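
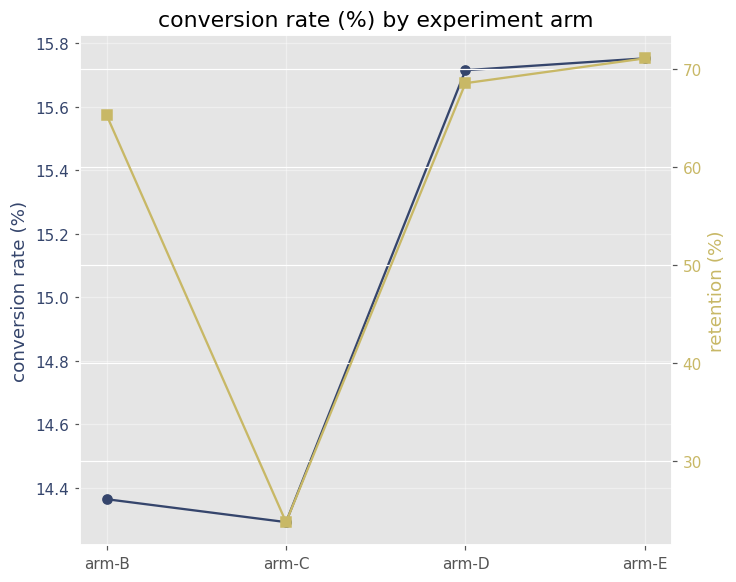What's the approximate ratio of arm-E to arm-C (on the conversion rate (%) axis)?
≈ 1.11×

arm-E ≈ 15.8, arm-C ≈ 14.2; 15.8/14.2 ≈ 1.11.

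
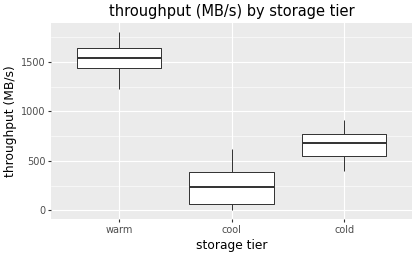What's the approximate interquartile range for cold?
Q3 ≈ 800, Q1 ≈ 600; IQR ≈ 200.

≈ 200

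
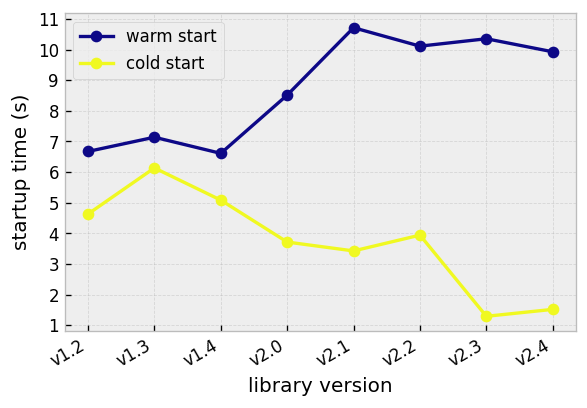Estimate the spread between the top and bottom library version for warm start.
Max v2.1 ≈ 11, min v1.4 ≈ 7; range ≈ 4.

≈ 4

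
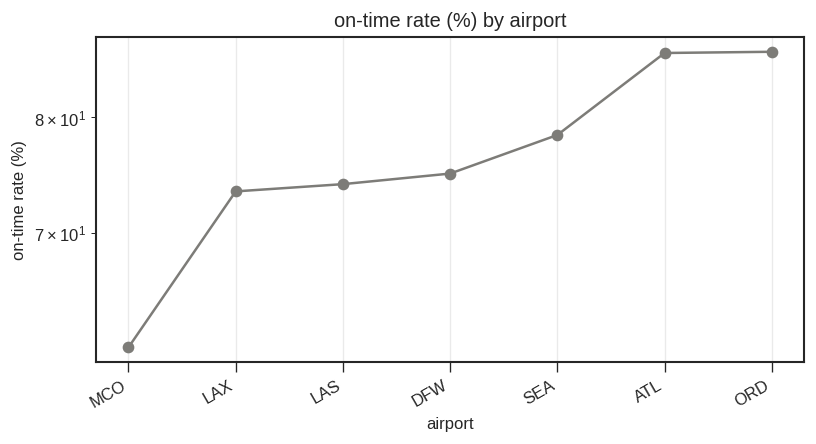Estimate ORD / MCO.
ORD ≈ 85, MCO ≈ 60; 85/60 ≈ 1.42.

≈ 1.42×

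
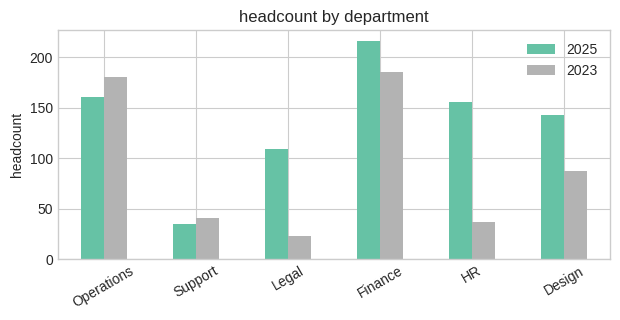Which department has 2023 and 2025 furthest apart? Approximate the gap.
HR: 2023 ≈ 40, 2025 ≈ 160 → gap ≈ 120. Next-largest (Legal) is only ≈ 80.

HR, ≈ 120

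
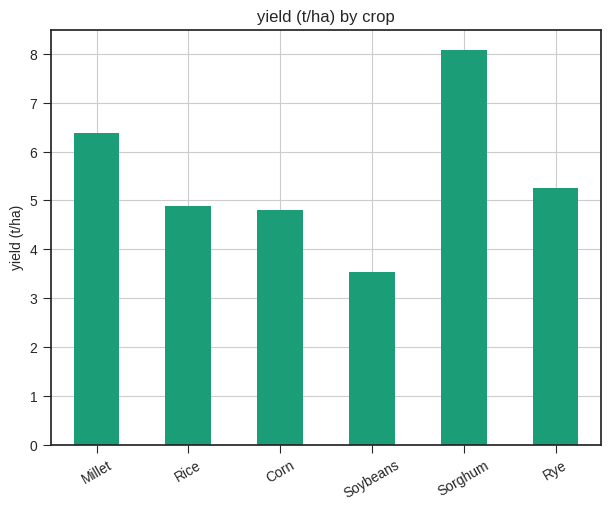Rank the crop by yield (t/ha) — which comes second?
Top 3: Sorghum ≈ 8, Millet ≈ 6, Rye ≈ 5.

Millet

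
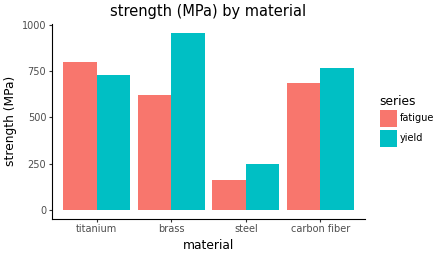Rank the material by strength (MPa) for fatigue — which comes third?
Top 4 for fatigue: titanium ≈ 800, carbon fiber ≈ 700, brass ≈ 600, steel ≈ 200.

brass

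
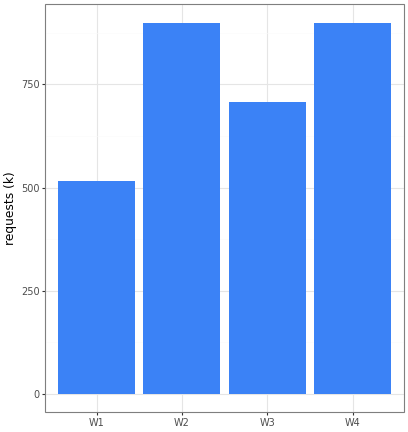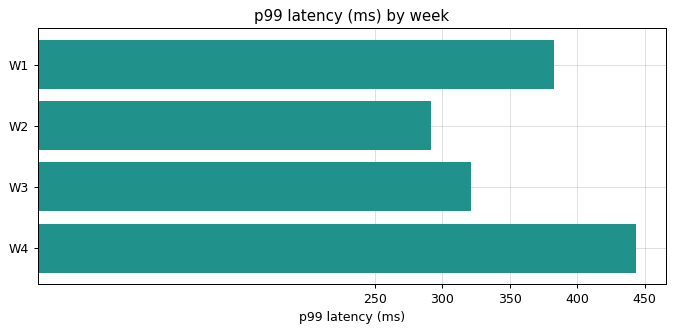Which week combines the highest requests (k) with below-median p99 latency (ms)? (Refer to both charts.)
W2

Chart 2 median p99 latency (ms) ≈ 350; below-median weeks: W2, W3. Among those, W2 has the highest requests (k) (≈ 900).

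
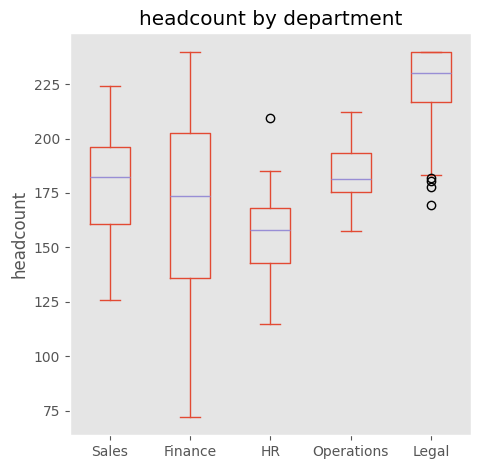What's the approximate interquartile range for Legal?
Q3 ≈ 240, Q1 ≈ 220; IQR ≈ 20.

≈ 20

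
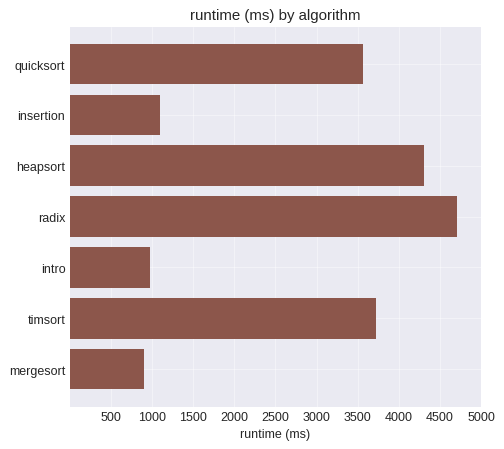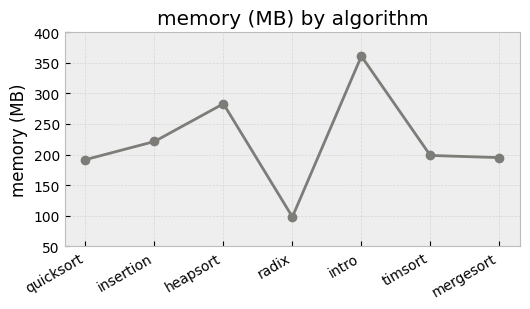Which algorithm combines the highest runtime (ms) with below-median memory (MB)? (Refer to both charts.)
Chart 2 median memory (MB) ≈ 200; below-median algorithms: quicksort, radix, mergesort. Among those, radix has the highest runtime (ms) (≈ 4500).

radix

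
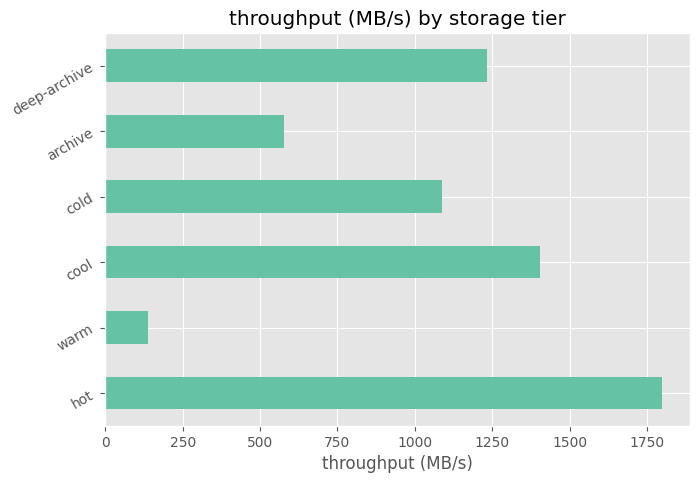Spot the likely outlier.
warm

warm ≈ 200; the rest sit between ≈ 600 and ≈ 1800.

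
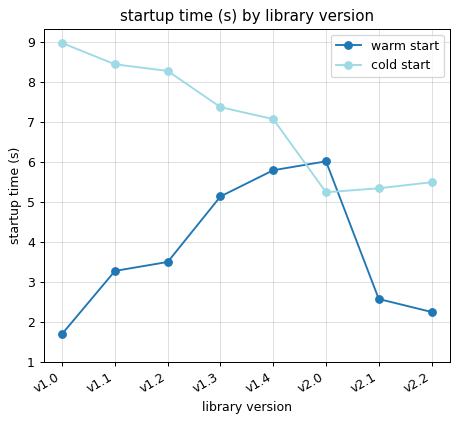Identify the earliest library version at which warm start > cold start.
v2.0

v1.4: warm start ≈ 6 vs cold start ≈ 7 (not yet); v2.0: warm start ≈ 6 vs cold start ≈ 5 (first crossover).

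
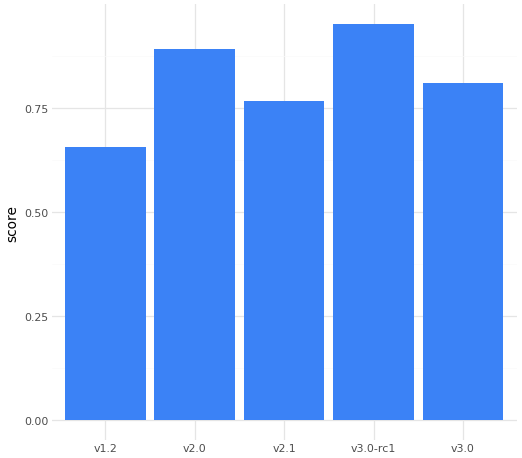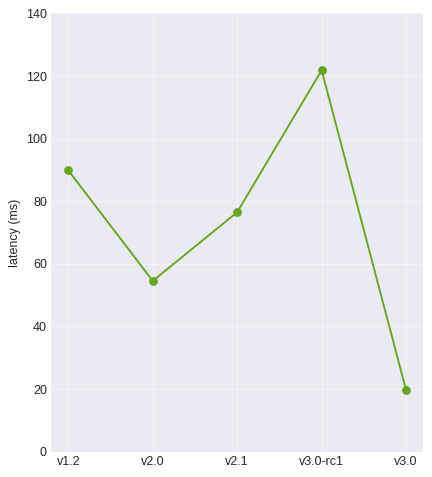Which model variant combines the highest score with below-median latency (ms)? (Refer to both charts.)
Chart 2 median latency (ms) ≈ 80; below-median model variants: v2.0, v3.0. Among those, v2.0 has the highest score (≈ 0.9).

v2.0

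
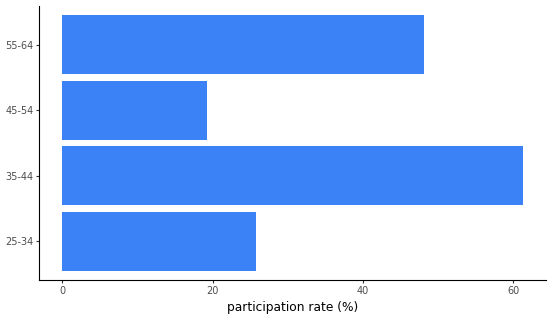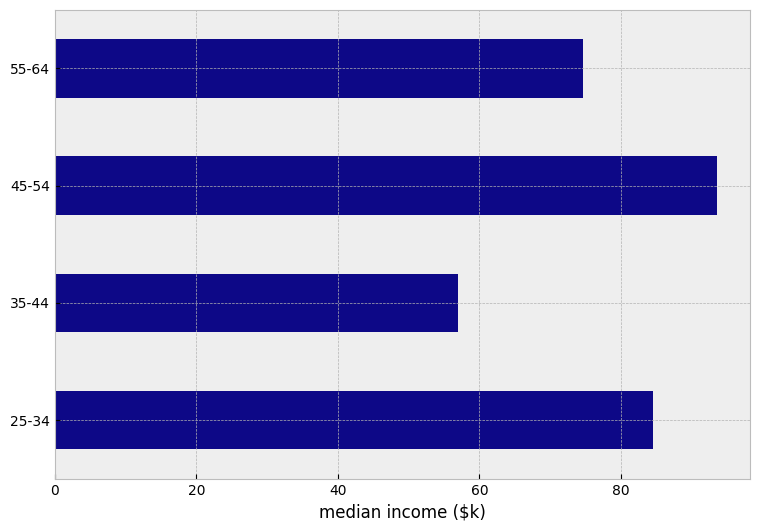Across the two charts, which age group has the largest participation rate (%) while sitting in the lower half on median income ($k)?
35-44

Chart 2 median median income ($k) ≈ 80; below-median age groups: 35-44, 55-64. Among those, 35-44 has the highest participation rate (%) (≈ 60).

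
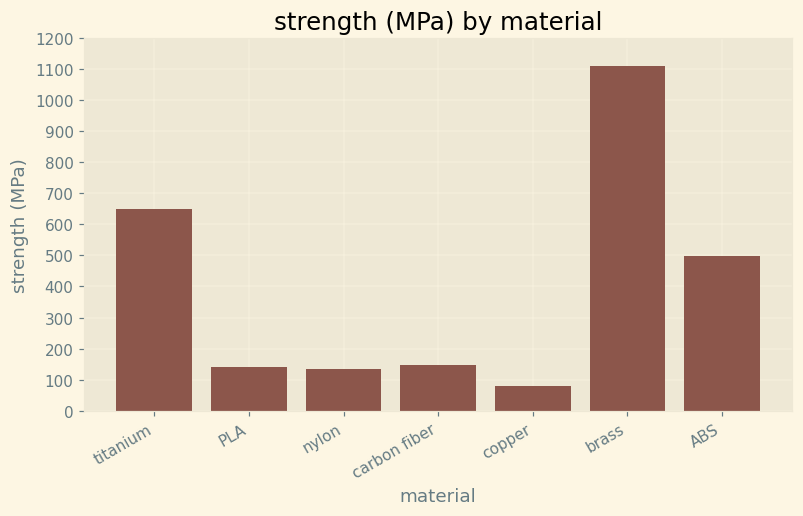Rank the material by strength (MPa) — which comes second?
Top 3: brass ≈ 1100, titanium ≈ 700, ABS ≈ 500.

titanium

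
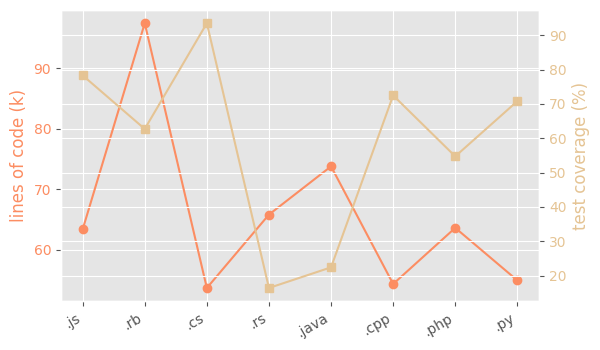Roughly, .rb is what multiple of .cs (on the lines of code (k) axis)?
.rb ≈ 95, .cs ≈ 55; 95/55 ≈ 1.73.

≈ 1.73×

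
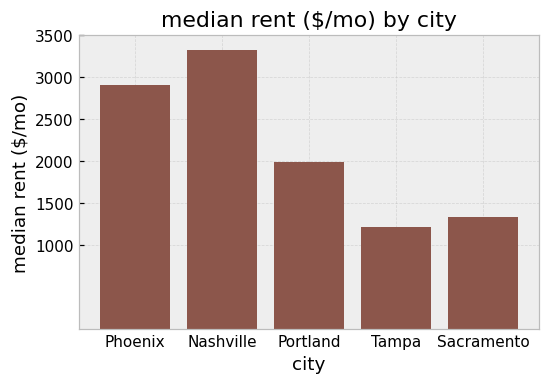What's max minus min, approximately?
Max Nashville ≈ 3500, min Tampa ≈ 1000; range ≈ 2500.

≈ 2500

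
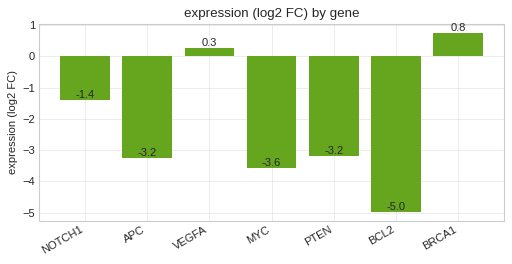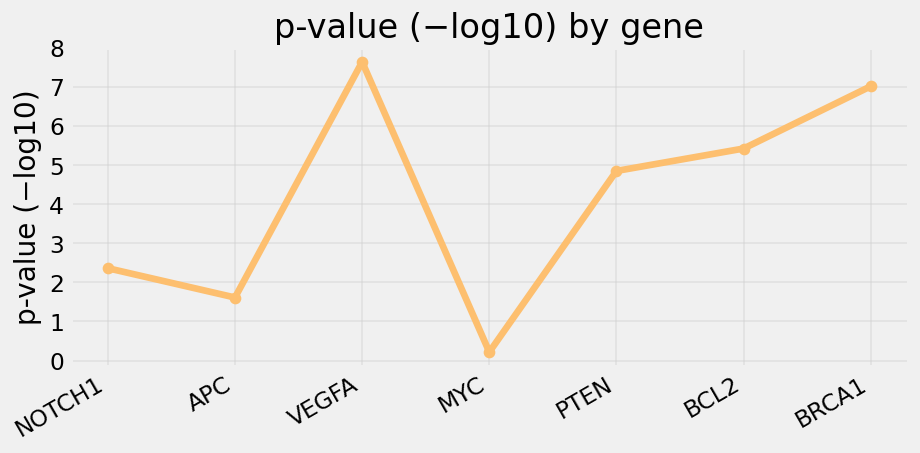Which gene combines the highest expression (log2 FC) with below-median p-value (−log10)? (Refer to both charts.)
NOTCH1

Chart 2 median p-value (−log10) ≈ 5; below-median genes: NOTCH1, APC, MYC. Among those, NOTCH1 has the highest expression (log2 FC) (≈ -1.4).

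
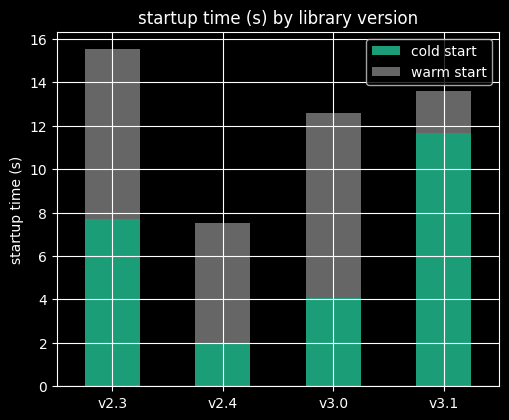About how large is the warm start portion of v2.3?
warm start top ≈ 16, bottom ≈ 8; segment ≈ 8.

≈ 8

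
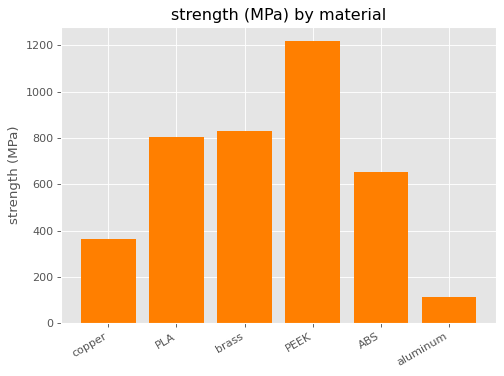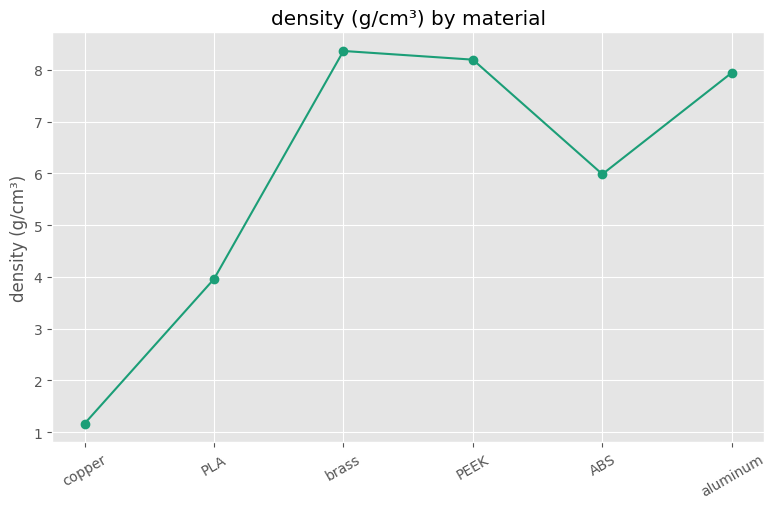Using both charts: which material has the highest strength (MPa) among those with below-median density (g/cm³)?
Chart 2 median density (g/cm³) ≈ 7; below-median materials: copper, PLA, ABS. Among those, PLA has the highest strength (MPa) (≈ 800).

PLA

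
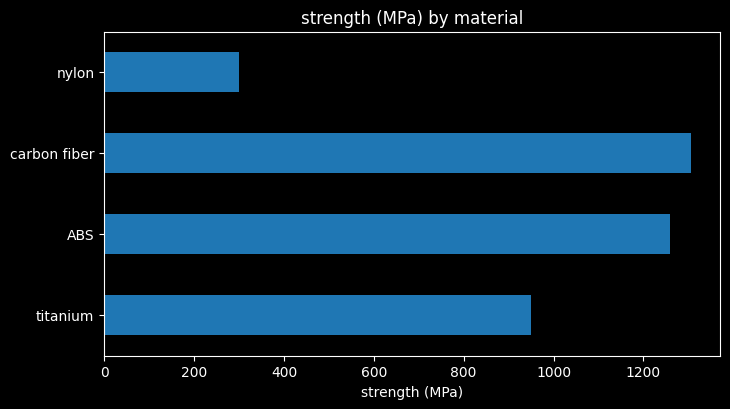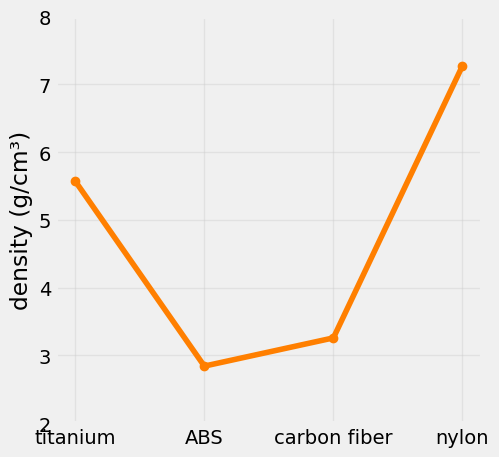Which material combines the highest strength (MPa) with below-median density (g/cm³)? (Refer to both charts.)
carbon fiber

Chart 2 median density (g/cm³) ≈ 4; below-median materials: ABS, carbon fiber. Among those, carbon fiber has the highest strength (MPa) (≈ 1400).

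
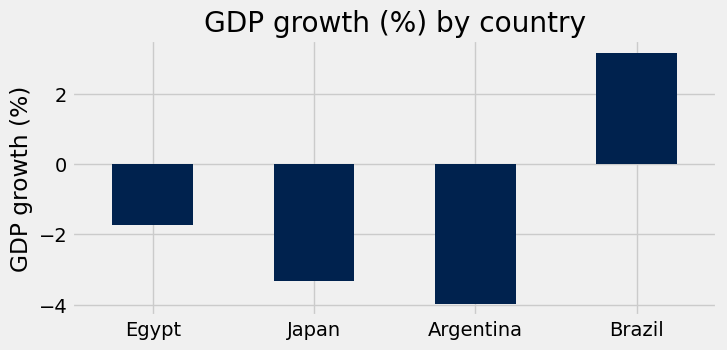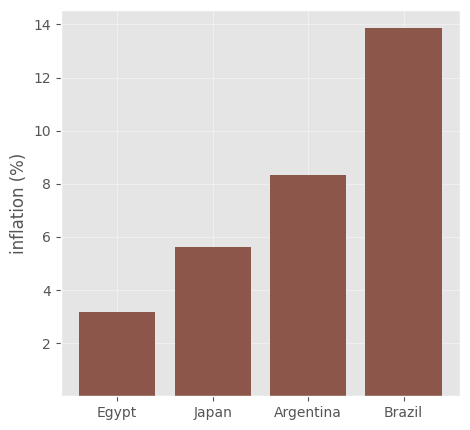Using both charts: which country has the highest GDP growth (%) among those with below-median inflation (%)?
Egypt

Chart 2 median inflation (%) ≈ 6; below-median countries: Egypt, Japan. Among those, Egypt has the highest GDP growth (%) (≈ -1.5).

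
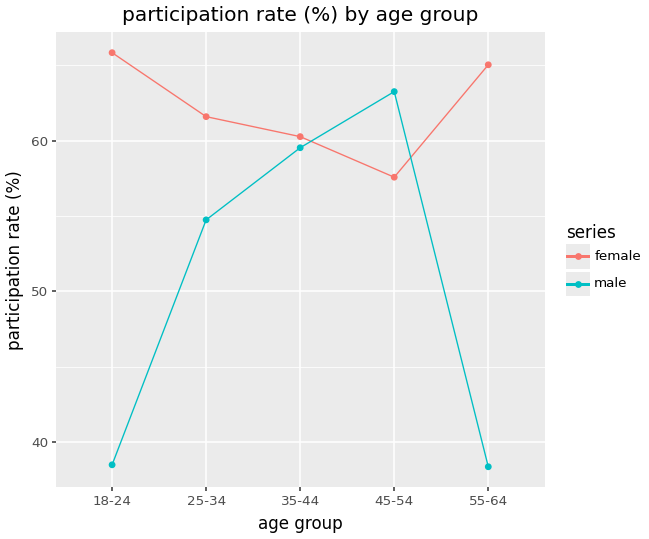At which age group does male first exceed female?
35-44: male ≈ 60 vs female ≈ 60 (not yet); 45-54: male ≈ 65 vs female ≈ 60 (first crossover).

45-54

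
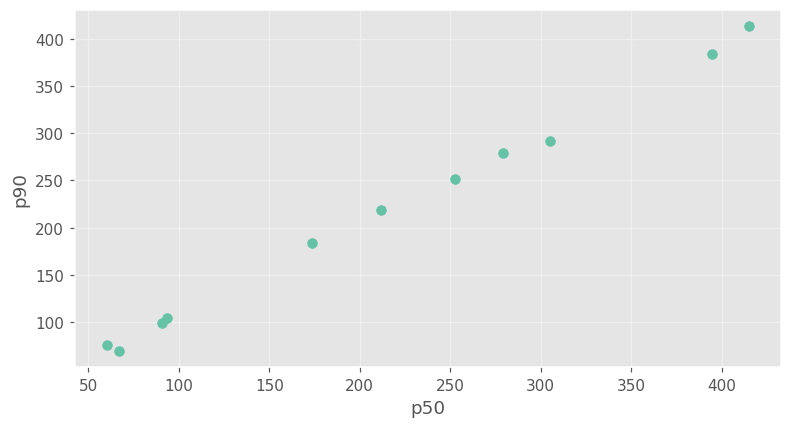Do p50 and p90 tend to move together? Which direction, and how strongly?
positive, strong

Points are positively correlated; strong (|r| ≈ 1.0).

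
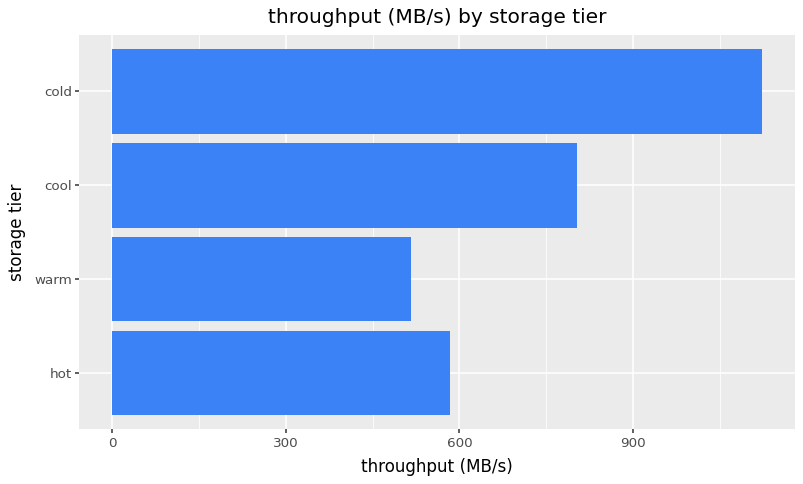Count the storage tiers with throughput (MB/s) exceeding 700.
Above 700: cool, cold.

2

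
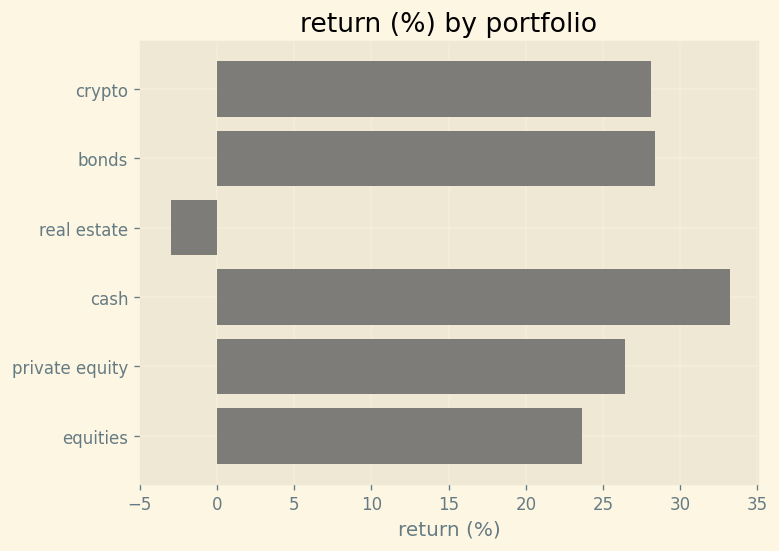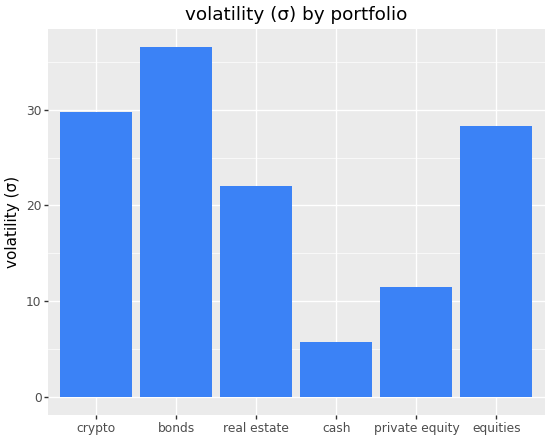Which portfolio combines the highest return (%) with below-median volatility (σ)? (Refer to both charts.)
Chart 2 median volatility (σ) ≈ 25; below-median portfolios: real estate, cash, private equity. Among those, cash has the highest return (%) (≈ 35).

cash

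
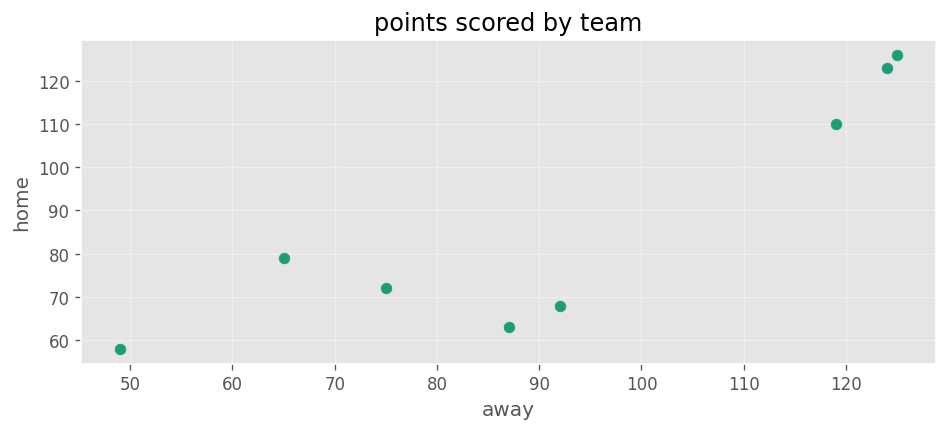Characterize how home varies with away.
Points are positively correlated; strong (|r| ≈ 0.9).

positive, strong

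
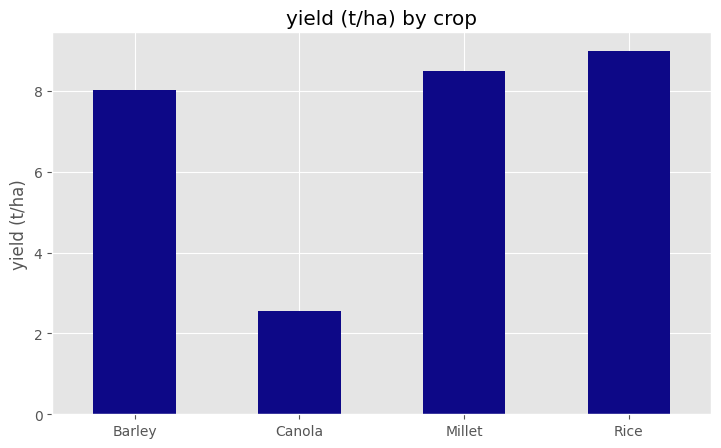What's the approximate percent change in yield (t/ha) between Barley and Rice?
Barley ≈ 8, Rice ≈ 9; (9 − 8) / 8 ≈ +12.5%.

≈ +12.5%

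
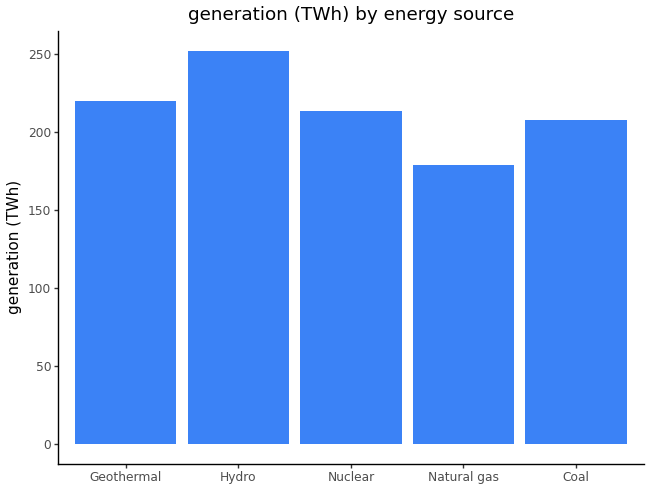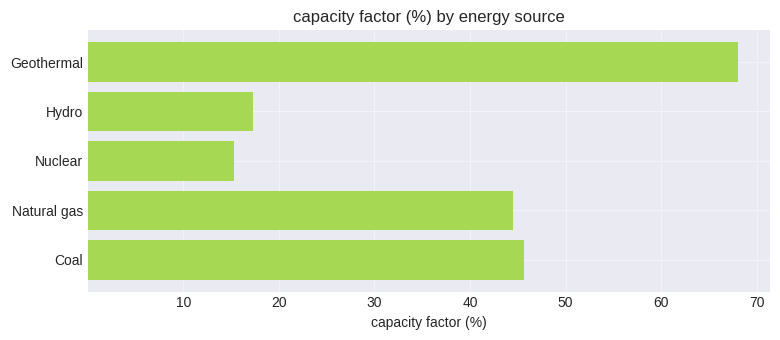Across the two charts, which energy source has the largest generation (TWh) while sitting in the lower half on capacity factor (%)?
Hydro

Chart 2 median capacity factor (%) ≈ 40; below-median energy sources: Hydro, Nuclear. Among those, Hydro has the highest generation (TWh) (≈ 250).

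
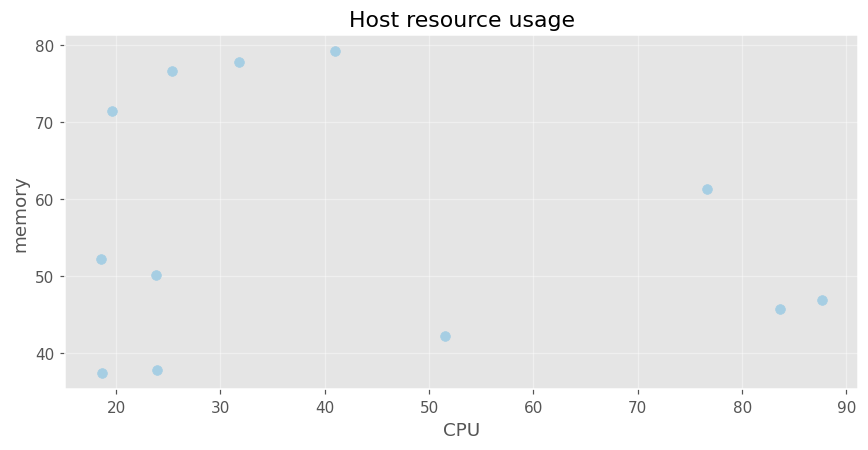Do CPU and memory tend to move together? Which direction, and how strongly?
Points are roughly uncorrelated; weak (|r| ≈ 0.2).

no clear correlation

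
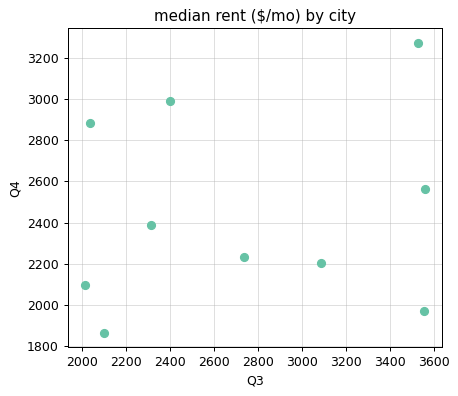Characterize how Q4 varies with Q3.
no clear correlation

Points are roughly uncorrelated; weak (|r| ≈ 0.2).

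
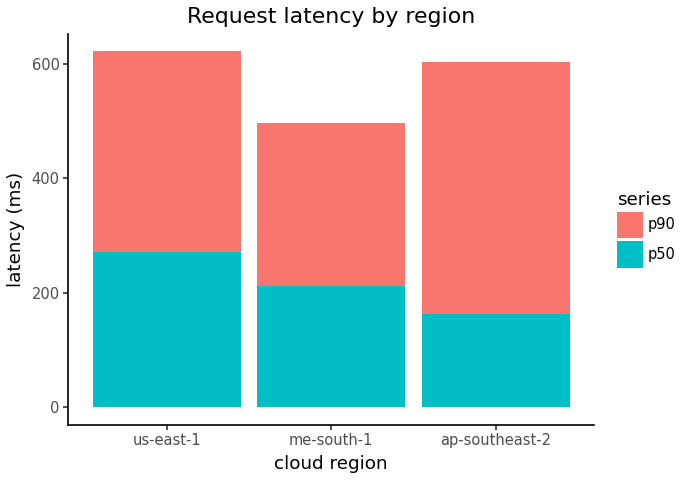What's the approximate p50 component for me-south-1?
p50 top ≈ 200, bottom ≈ 0; segment ≈ 200.

≈ 200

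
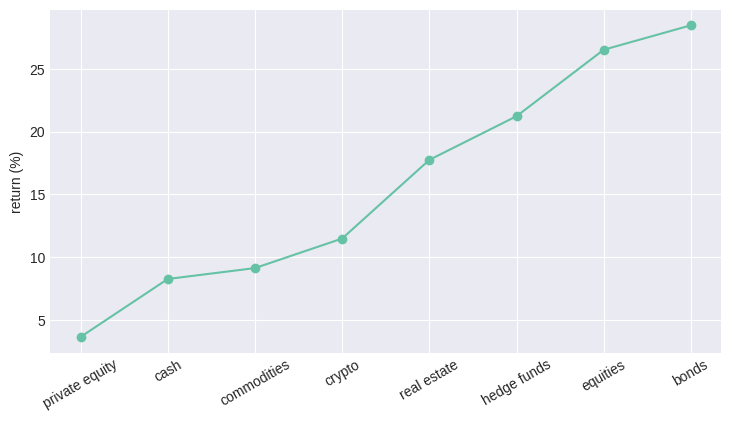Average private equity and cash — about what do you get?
(5 + 10) / 2 ≈ 8.

≈ 8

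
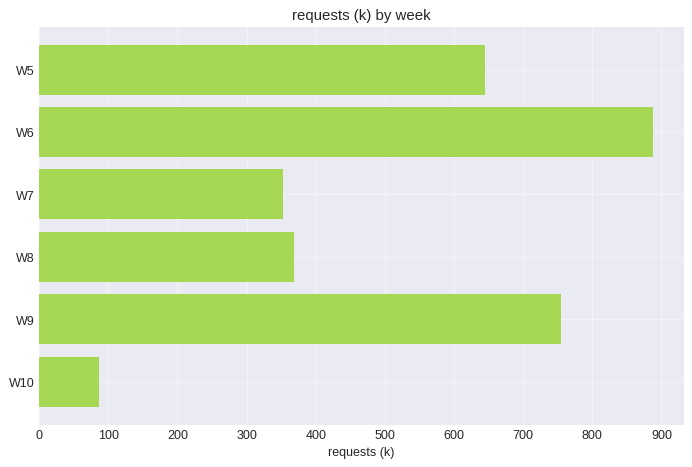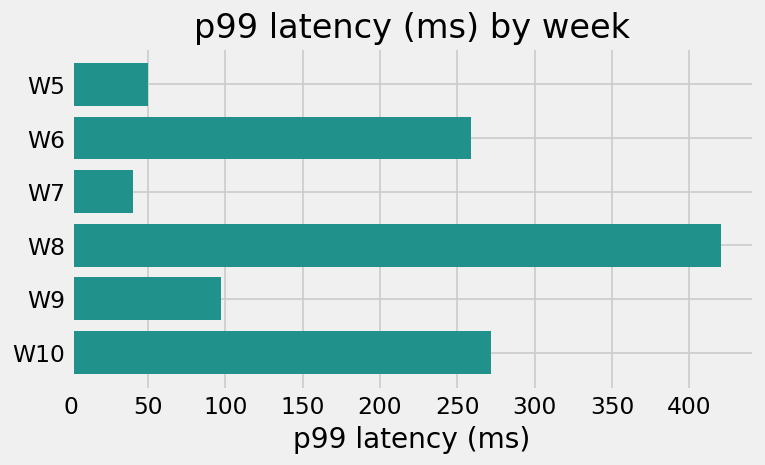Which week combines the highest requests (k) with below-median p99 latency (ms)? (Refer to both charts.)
Chart 2 median p99 latency (ms) ≈ 200; below-median weeks: W5, W7, W9. Among those, W9 has the highest requests (k) (≈ 800).

W9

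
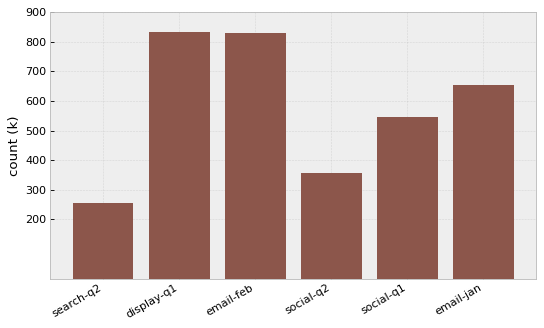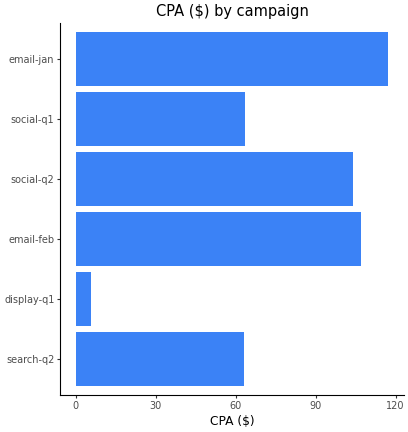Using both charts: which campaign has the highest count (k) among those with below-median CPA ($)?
display-q1

Chart 2 median CPA ($) ≈ 80; below-median campaigns: search-q2, display-q1, social-q1. Among those, display-q1 has the highest count (k) (≈ 800).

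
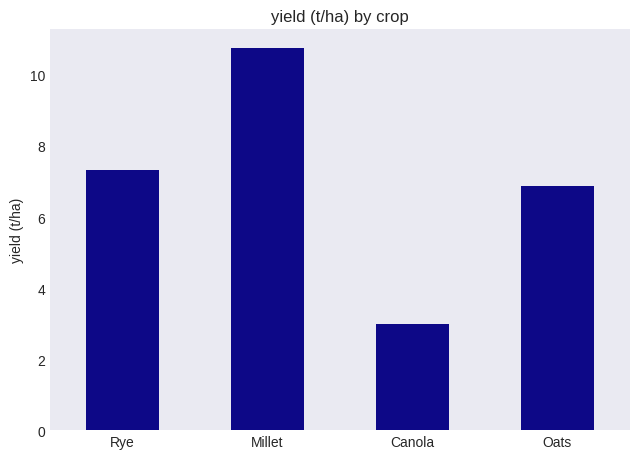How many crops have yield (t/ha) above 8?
1

Above 8: Millet.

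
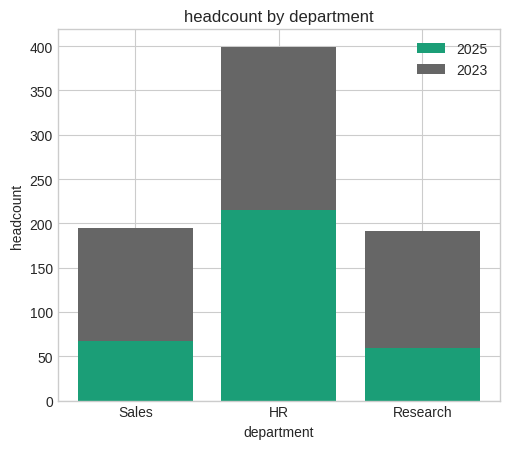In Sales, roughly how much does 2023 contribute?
2023 top ≈ 200, bottom ≈ 50; segment ≈ 150.

≈ 150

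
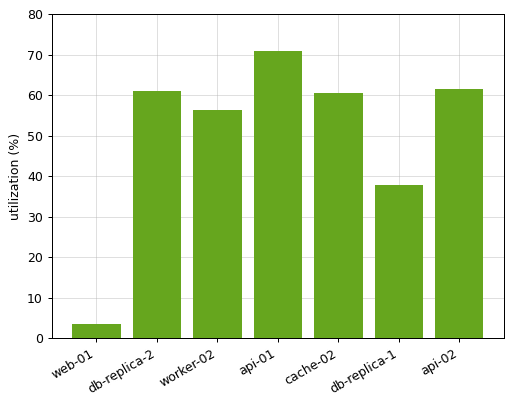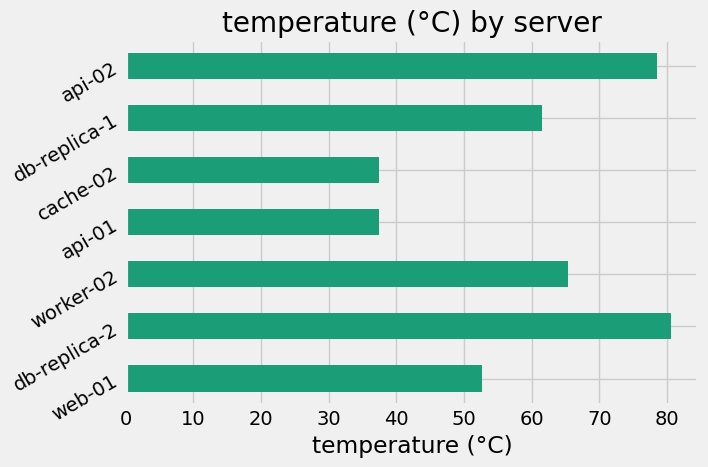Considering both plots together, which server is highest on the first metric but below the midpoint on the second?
api-01

Chart 2 median temperature (°C) ≈ 60; below-median servers: web-01, api-01, cache-02. Among those, api-01 has the highest utilization (%) (≈ 70).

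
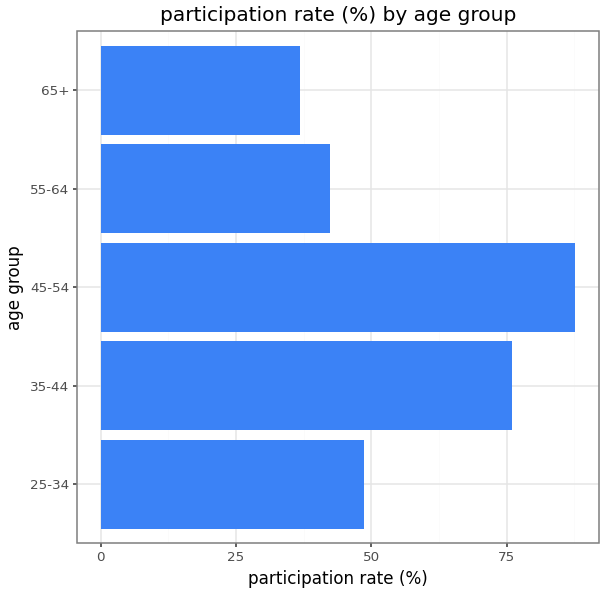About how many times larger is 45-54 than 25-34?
≈ 1.8×

45-54 ≈ 90, 25-34 ≈ 50; 90/50 ≈ 1.8.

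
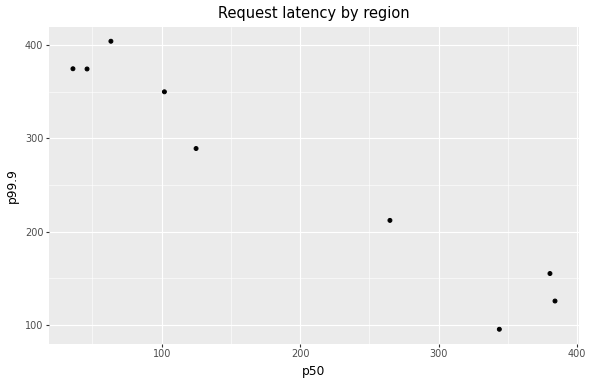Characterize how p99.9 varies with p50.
negative, strong

Points are negatively correlated; strong (|r| ≈ 1.0).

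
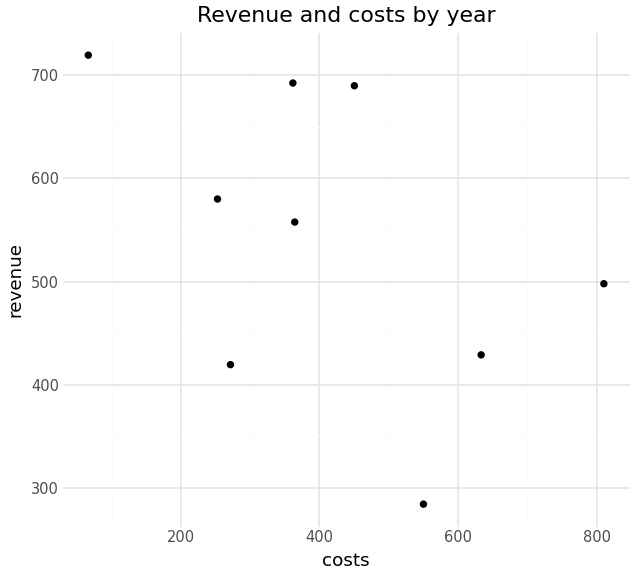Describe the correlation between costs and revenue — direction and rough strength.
Points are negatively correlated; moderate (|r| ≈ 0.5).

negative, moderate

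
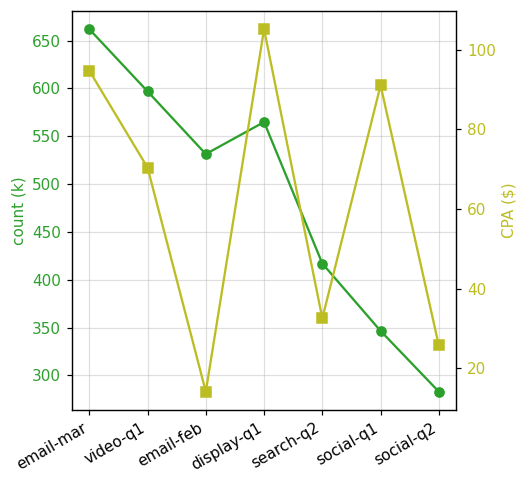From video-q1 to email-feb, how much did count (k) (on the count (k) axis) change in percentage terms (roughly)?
≈ -8.3%

video-q1 ≈ 600, email-feb ≈ 550; (550 − 600) / 600 ≈ -8.3%.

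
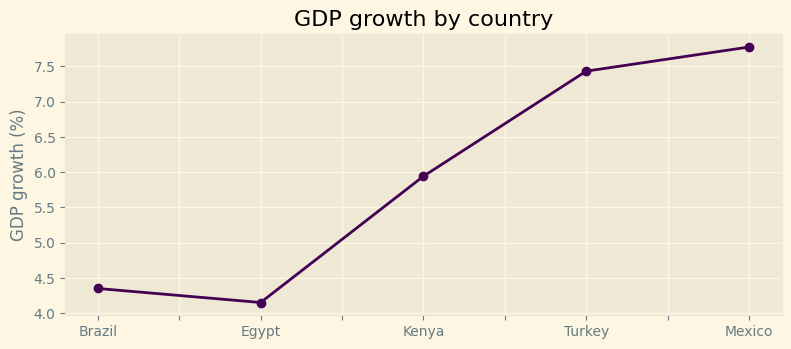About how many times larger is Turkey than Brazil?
≈ 1.67×

Turkey ≈ 7.5, Brazil ≈ 4.5; 7.5/4.5 ≈ 1.67.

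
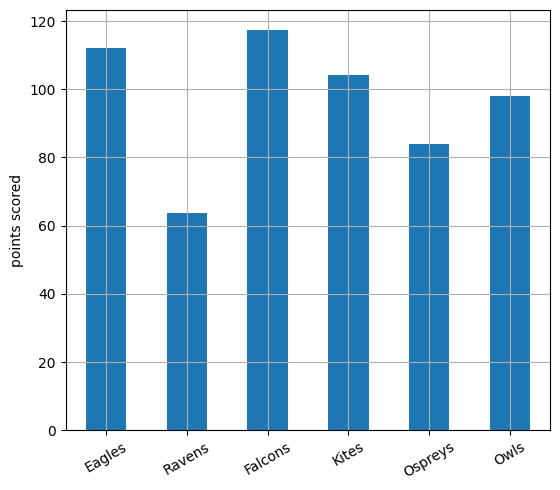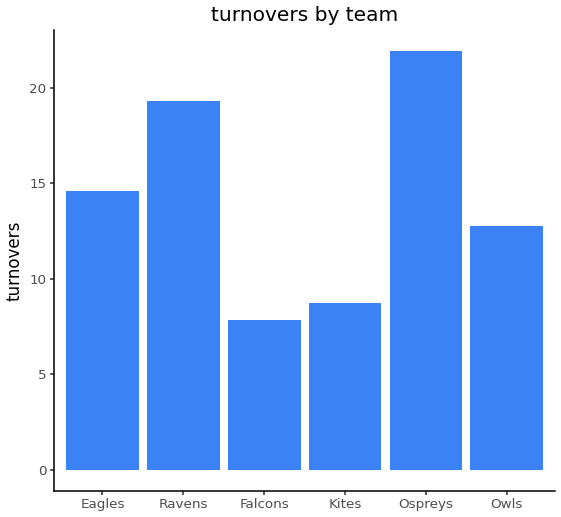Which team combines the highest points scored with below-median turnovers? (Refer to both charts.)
Falcons

Chart 2 median turnovers ≈ 15; below-median teams: Falcons, Kites, Owls. Among those, Falcons has the highest points scored (≈ 120).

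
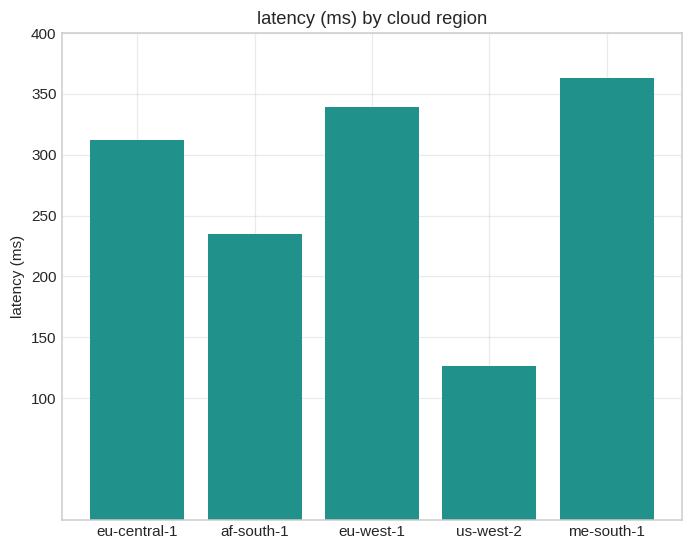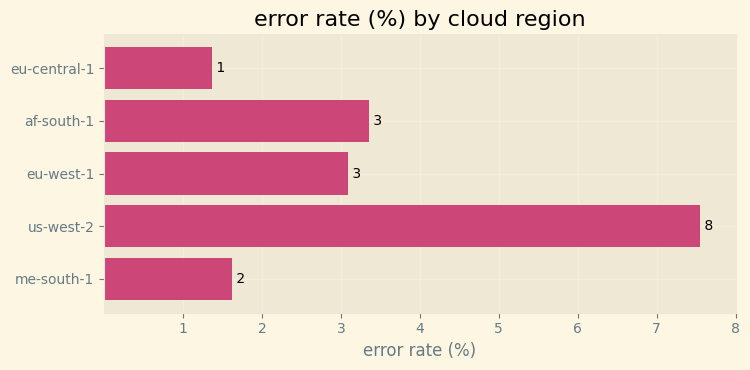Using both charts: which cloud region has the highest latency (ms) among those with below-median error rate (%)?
me-south-1

Chart 2 median error rate (%) ≈ 3; below-median cloud regions: eu-central-1, me-south-1. Among those, me-south-1 has the highest latency (ms) (≈ 350).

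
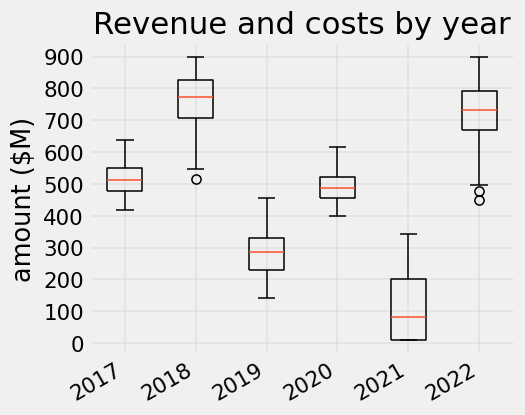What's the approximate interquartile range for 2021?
Q3 ≈ 200, Q1 ≈ 0; IQR ≈ 200.

≈ 200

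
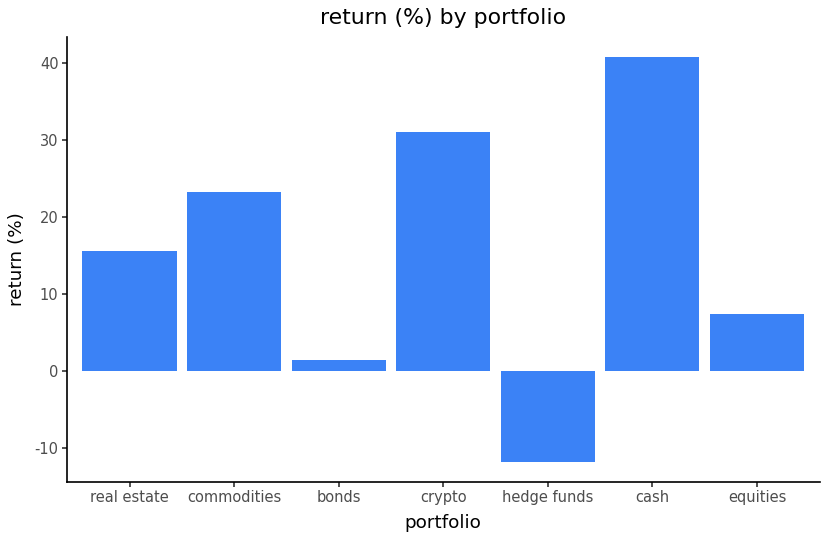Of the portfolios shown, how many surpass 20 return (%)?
3

Above 20: commodities, crypto, cash.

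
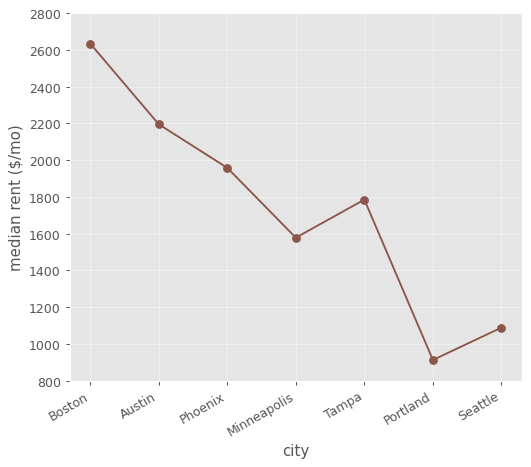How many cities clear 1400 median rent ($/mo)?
5

Above 1400: Boston, Austin, Phoenix, Minneapolis, Tampa.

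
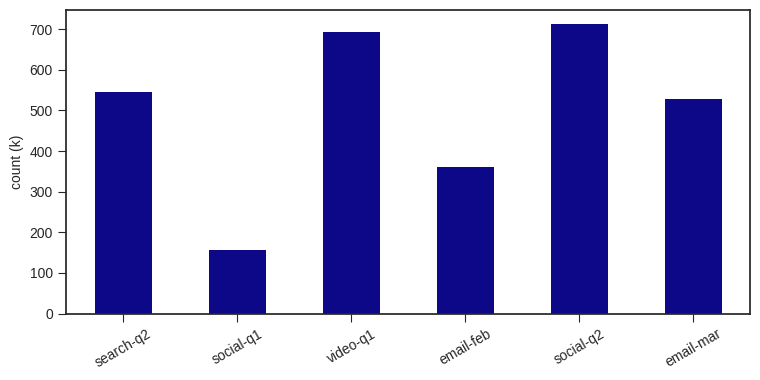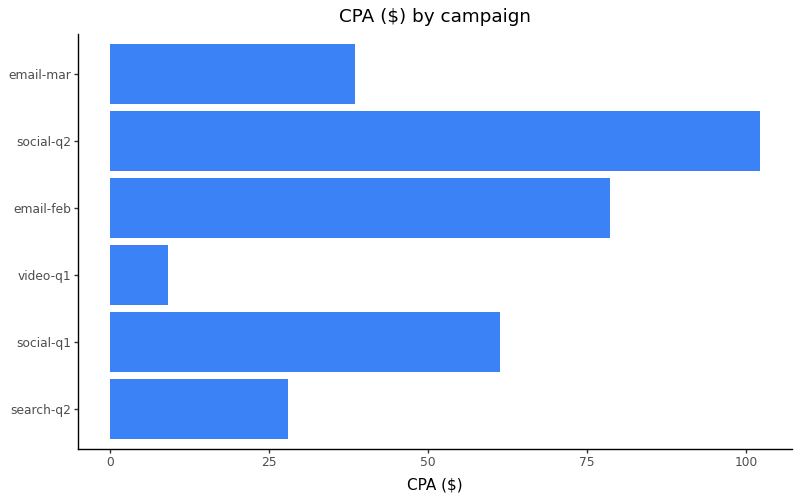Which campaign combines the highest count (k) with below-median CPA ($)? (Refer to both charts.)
video-q1

Chart 2 median CPA ($) ≈ 50; below-median campaigns: search-q2, video-q1, email-mar. Among those, video-q1 has the highest count (k) (≈ 700).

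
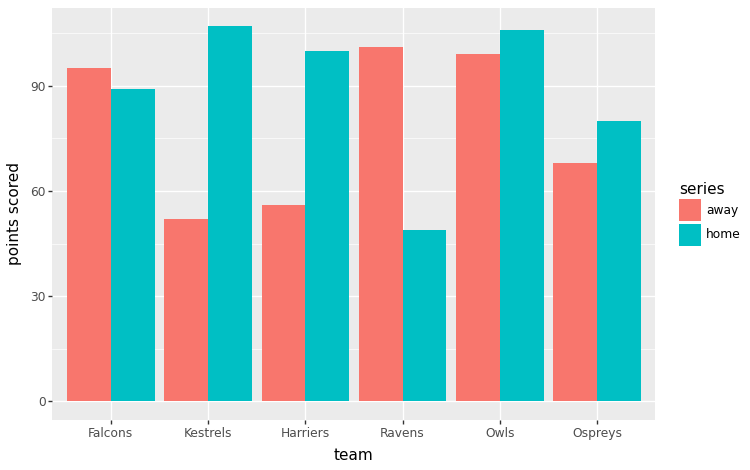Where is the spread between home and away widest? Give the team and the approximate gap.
Kestrels: home ≈ 110, away ≈ 50 → gap ≈ 60. Next-largest (Ravens) is only ≈ 50.

Kestrels, ≈ 60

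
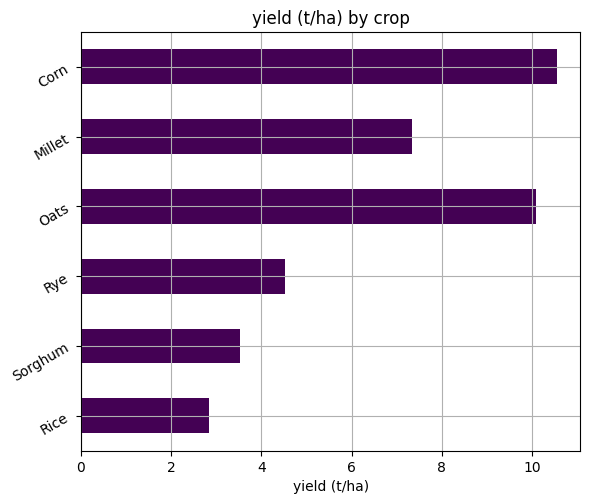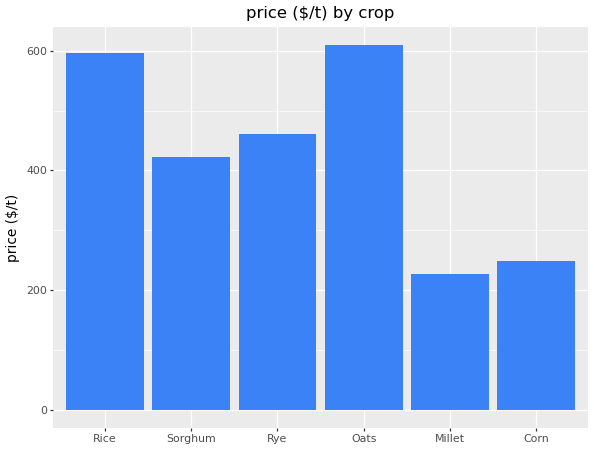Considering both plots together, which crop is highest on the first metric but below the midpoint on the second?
Chart 2 median price ($/t) ≈ 400; below-median crops: Sorghum, Millet, Corn. Among those, Corn has the highest yield (t/ha) (≈ 11).

Corn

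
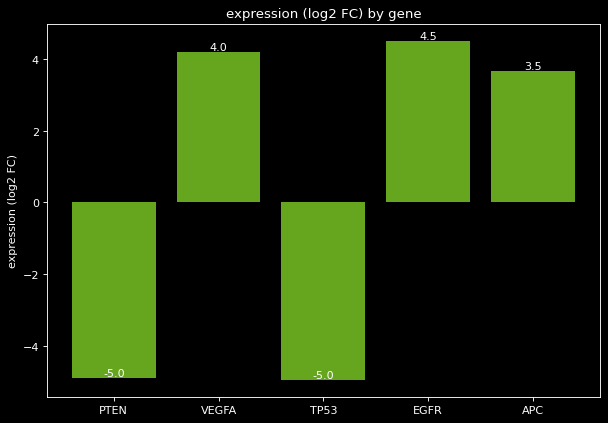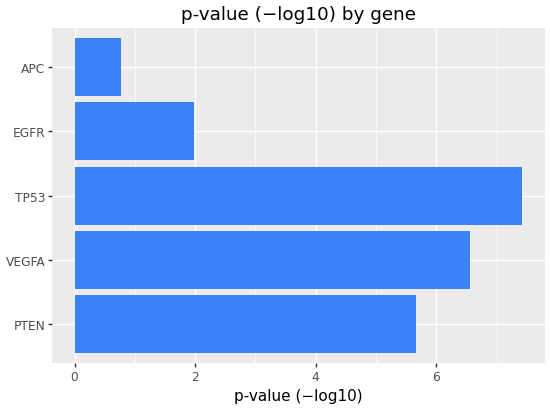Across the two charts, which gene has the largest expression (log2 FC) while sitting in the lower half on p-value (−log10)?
Chart 2 median p-value (−log10) ≈ 6; below-median genes: EGFR, APC. Among those, EGFR has the highest expression (log2 FC) (≈ 4.5).

EGFR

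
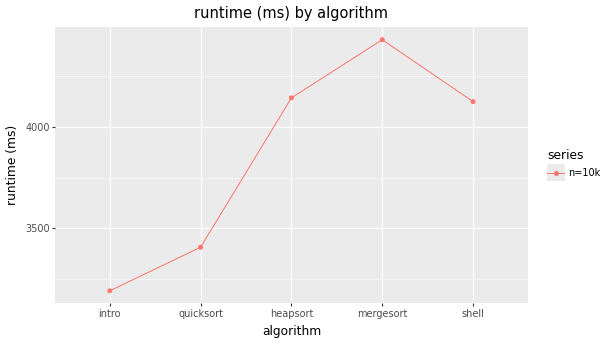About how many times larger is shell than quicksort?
shell ≈ 4200, quicksort ≈ 3400; 4200/3400 ≈ 1.24.

≈ 1.24×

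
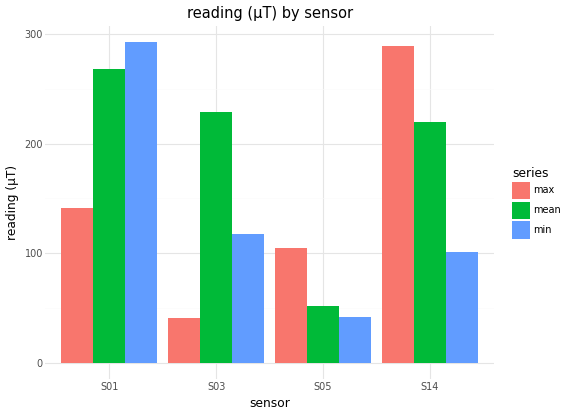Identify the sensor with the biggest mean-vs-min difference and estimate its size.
S14: mean ≈ 225, min ≈ 100 → gap ≈ 125. Next-largest (S03) is only ≈ 100.

S14, ≈ 125 µT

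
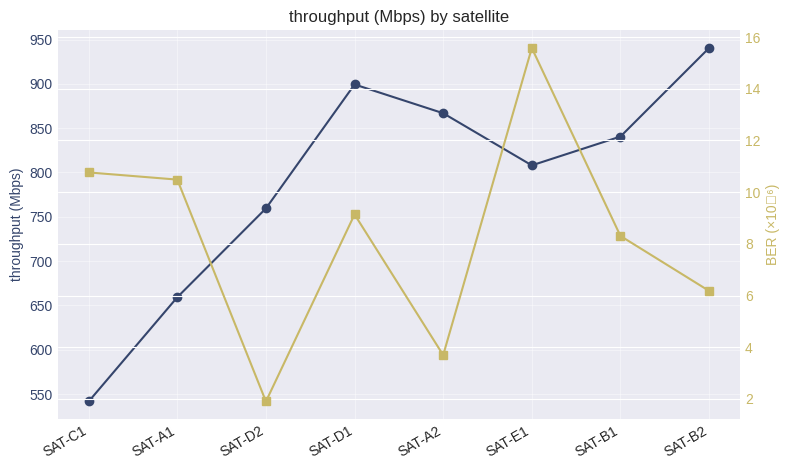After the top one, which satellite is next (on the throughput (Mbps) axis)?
SAT-D1

Top 3 (on the throughput (Mbps) axis): SAT-B2 ≈ 950, SAT-D1 ≈ 900, SAT-A2 ≈ 850.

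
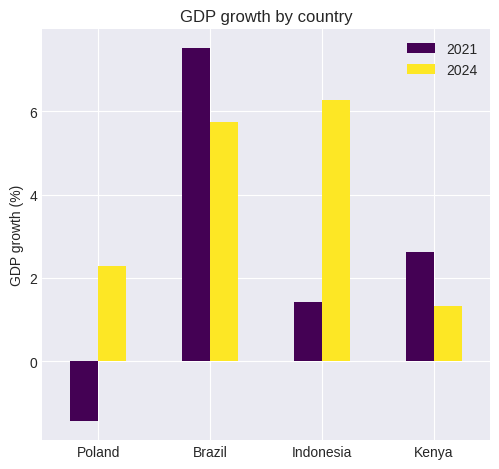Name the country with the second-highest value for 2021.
Kenya

Top 3 for 2021: Brazil ≈ 8, Kenya ≈ 3, Indonesia ≈ 1.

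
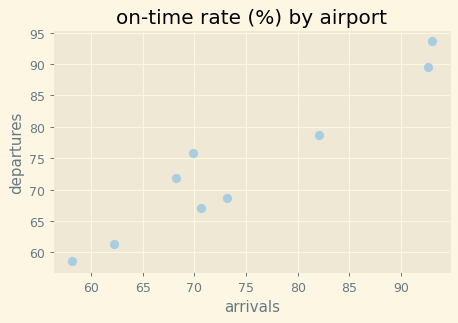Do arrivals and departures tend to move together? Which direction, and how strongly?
Points are positively correlated; strong (|r| ≈ 1.0).

positive, strong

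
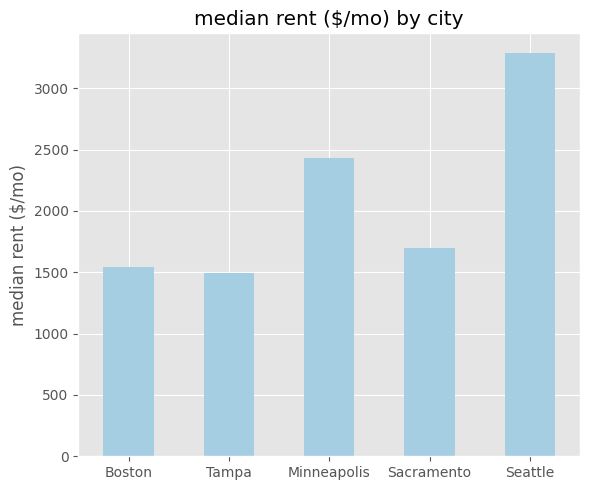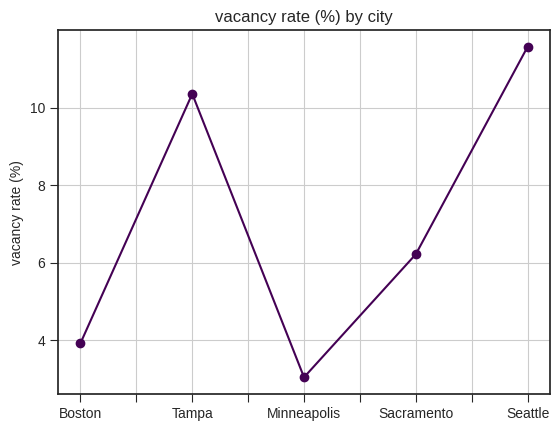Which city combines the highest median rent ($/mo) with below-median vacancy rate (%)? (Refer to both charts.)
Chart 2 median vacancy rate (%) ≈ 6; below-median cities: Boston, Minneapolis. Among those, Minneapolis has the highest median rent ($/mo) (≈ 2500).

Minneapolis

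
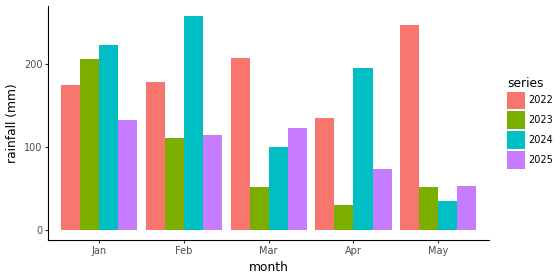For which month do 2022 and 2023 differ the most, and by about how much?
May: 2022 ≈ 250, 2023 ≈ 50 → gap ≈ 200. Next-largest (Mar) is only ≈ 150.

May, ≈ 200 mm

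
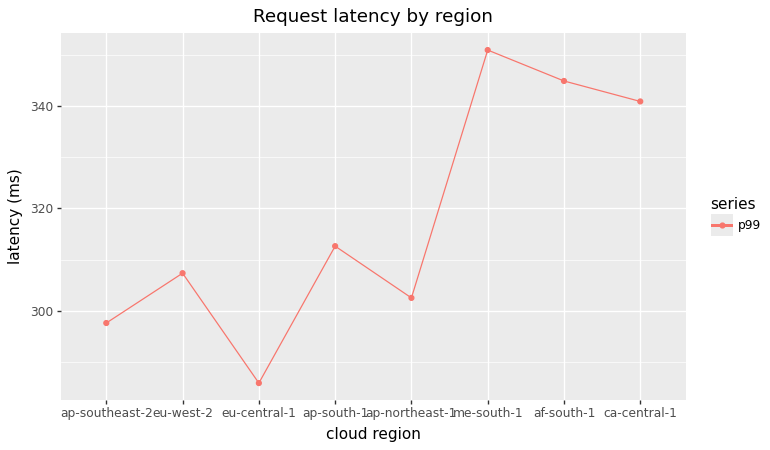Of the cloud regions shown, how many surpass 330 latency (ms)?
3

Above 330: me-south-1, af-south-1, ca-central-1.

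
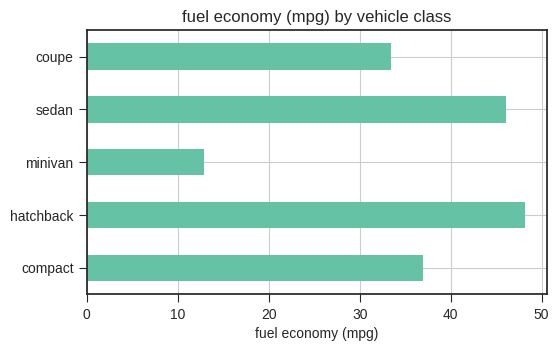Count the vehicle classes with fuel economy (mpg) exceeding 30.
Above 30: compact, hatchback, sedan, coupe.

4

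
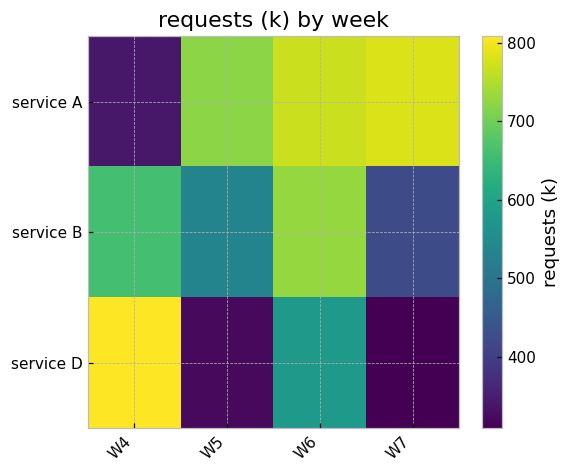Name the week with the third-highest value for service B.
Top 4 for service B: W6 ≈ 750, W4 ≈ 650, W5 ≈ 550, W7 ≈ 400.

W5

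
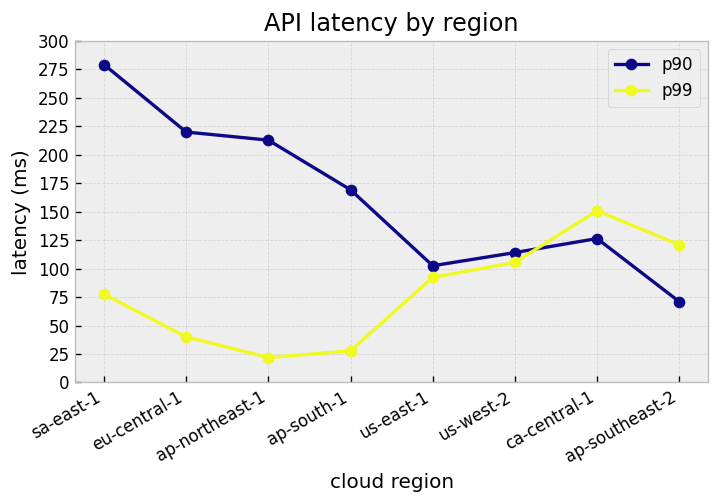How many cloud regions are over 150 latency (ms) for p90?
4

Above 150: sa-east-1, eu-central-1, ap-northeast-1, ap-south-1.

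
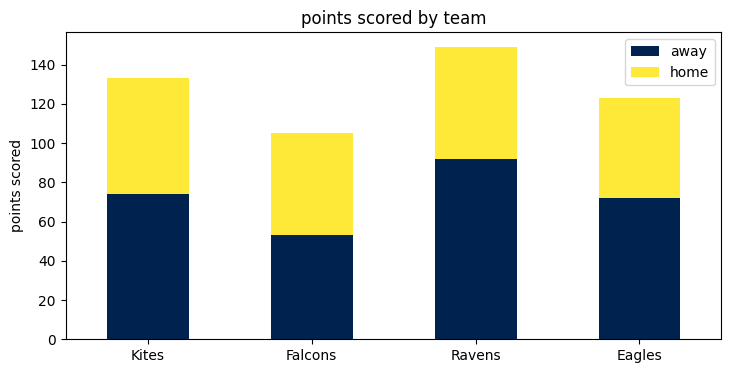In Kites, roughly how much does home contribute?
≈ 60

home top ≈ 140, bottom ≈ 80; segment ≈ 60.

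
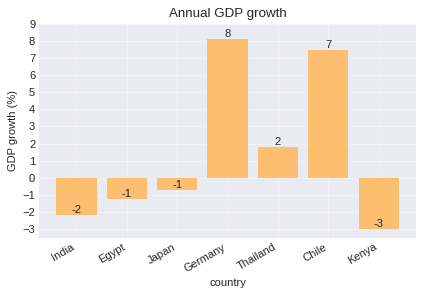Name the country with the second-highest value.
Top 3: Germany ≈ 8, Chile ≈ 7, Thailand ≈ 2.

Chile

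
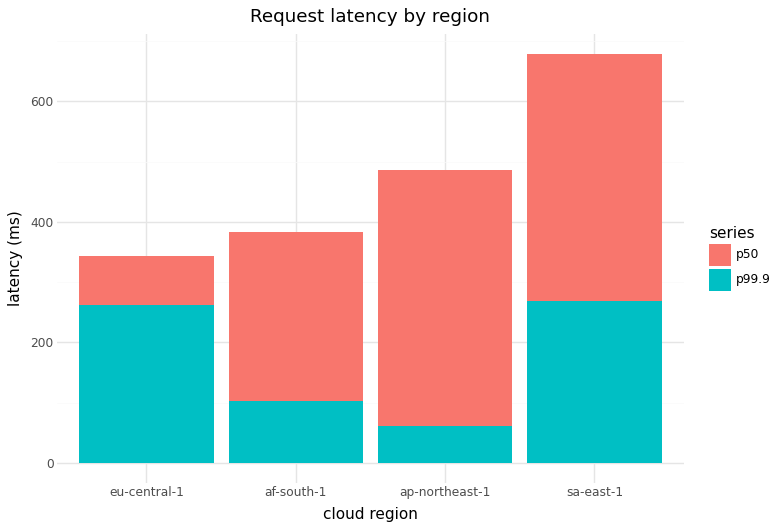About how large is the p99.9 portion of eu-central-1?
≈ 300

p99.9 top ≈ 300, bottom ≈ 0; segment ≈ 300.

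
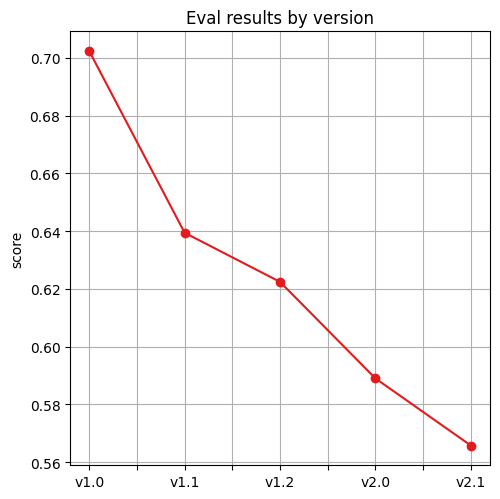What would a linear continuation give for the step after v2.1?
Last three: 0.62, 0.58, 0.56 → slope ≈ -0.03/step → next ≈ 0.53.

≈ 0.53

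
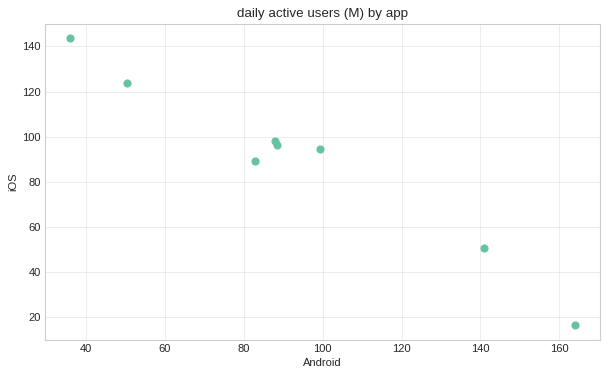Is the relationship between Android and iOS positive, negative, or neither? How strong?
Points are negatively correlated; strong (|r| ≈ 1.0).

negative, strong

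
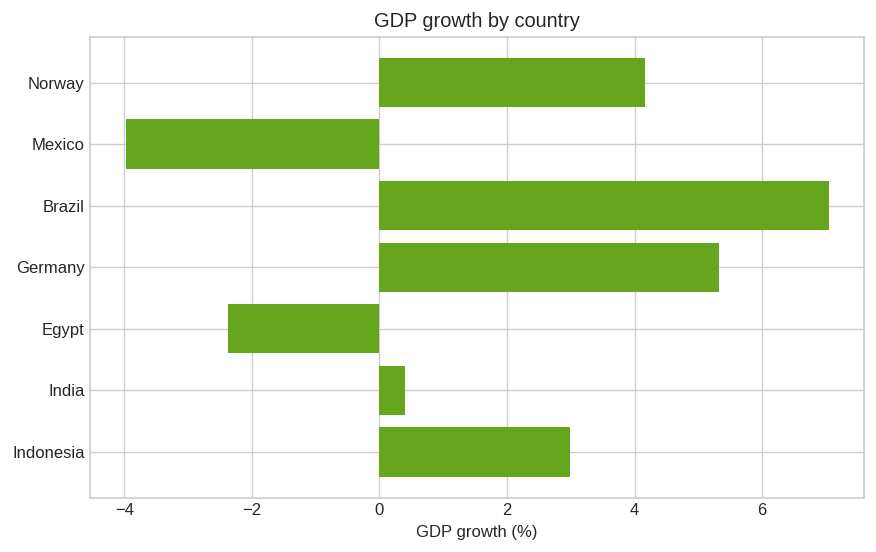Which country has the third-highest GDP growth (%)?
Norway

Top 4: Brazil ≈ 7, Germany ≈ 5, Norway ≈ 4, Indonesia ≈ 3.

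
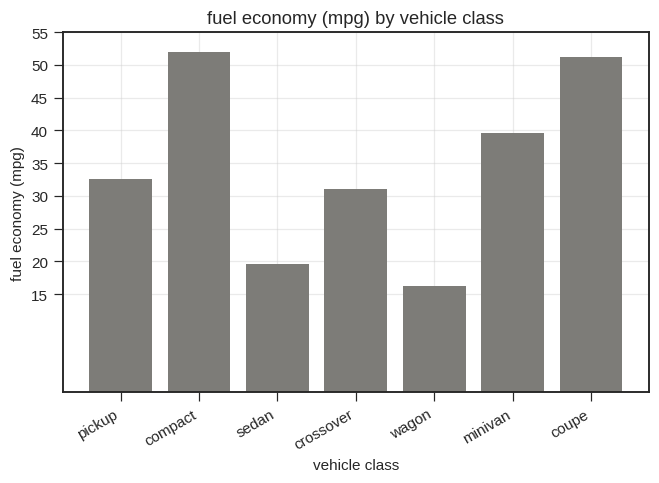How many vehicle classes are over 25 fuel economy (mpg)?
Above 25: pickup, compact, crossover, minivan, coupe.

5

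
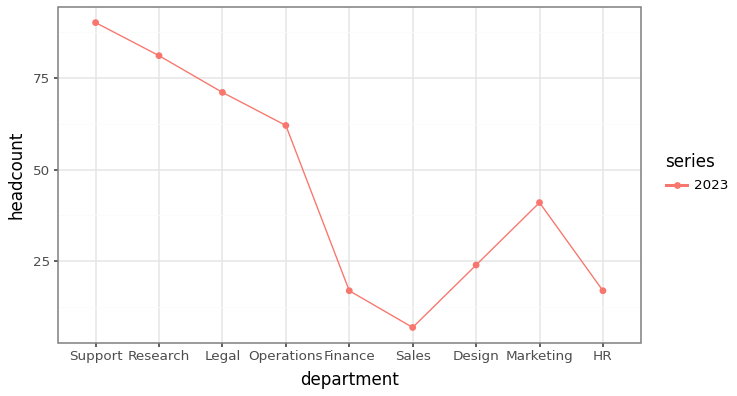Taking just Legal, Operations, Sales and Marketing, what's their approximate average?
(70 + 60 + 10 + 40) / 4 ≈ 45.

≈ 45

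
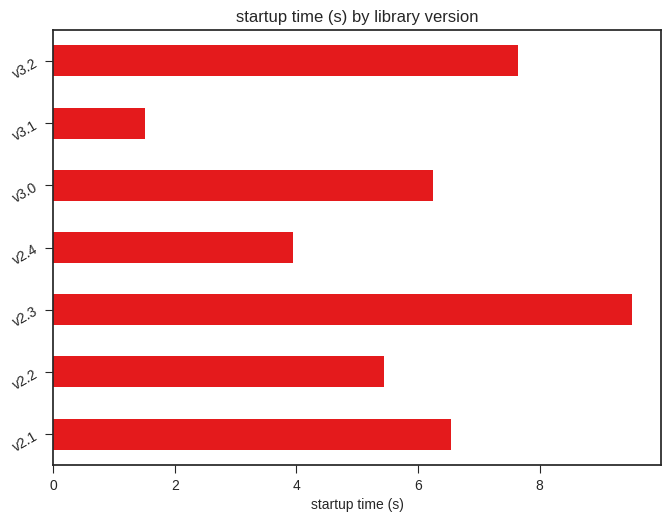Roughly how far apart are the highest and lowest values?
Max v2.3 ≈ 10, min v3.1 ≈ 2; range ≈ 8.

≈ 8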